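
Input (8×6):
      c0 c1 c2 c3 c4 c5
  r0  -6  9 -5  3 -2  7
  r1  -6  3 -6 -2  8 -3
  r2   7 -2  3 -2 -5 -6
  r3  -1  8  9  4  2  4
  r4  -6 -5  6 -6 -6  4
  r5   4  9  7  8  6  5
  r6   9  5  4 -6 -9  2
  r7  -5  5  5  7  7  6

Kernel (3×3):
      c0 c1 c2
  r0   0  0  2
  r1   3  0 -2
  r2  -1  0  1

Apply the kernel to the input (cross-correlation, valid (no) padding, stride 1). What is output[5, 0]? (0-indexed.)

The receptive field on the input at this output position is [4 9 7 / 9 5 4 / -5 5 5]. Elementwise product with the kernel and sum: 7·2 + 9·3 + 4·-2 + -5·-1 + 5·1.

43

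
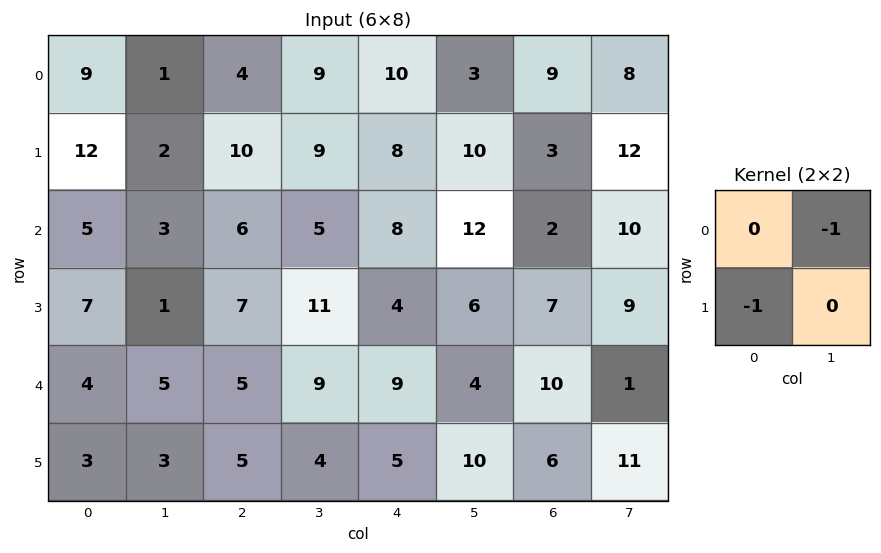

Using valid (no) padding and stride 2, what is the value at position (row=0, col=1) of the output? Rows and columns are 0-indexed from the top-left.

-19

The receptive field on the input at this output position is [4 9 / 10 9]. Elementwise product with the kernel and sum: 9·-1 + 10·-1.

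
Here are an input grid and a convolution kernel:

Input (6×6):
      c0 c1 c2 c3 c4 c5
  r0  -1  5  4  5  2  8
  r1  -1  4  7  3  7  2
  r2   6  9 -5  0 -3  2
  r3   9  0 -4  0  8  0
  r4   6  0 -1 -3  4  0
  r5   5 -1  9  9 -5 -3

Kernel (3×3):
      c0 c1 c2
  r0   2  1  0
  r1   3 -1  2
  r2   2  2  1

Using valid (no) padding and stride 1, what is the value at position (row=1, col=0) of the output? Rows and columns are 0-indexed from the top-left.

The receptive field on the input at this output position is [-1 4 7 / 6 9 -5 / 9 0 -4]. Elementwise product with the kernel and sum: -1·2 + 4·1 + 6·3 + 9·-1 + -5·2 + 9·2 + 0·2 + -4·1.

15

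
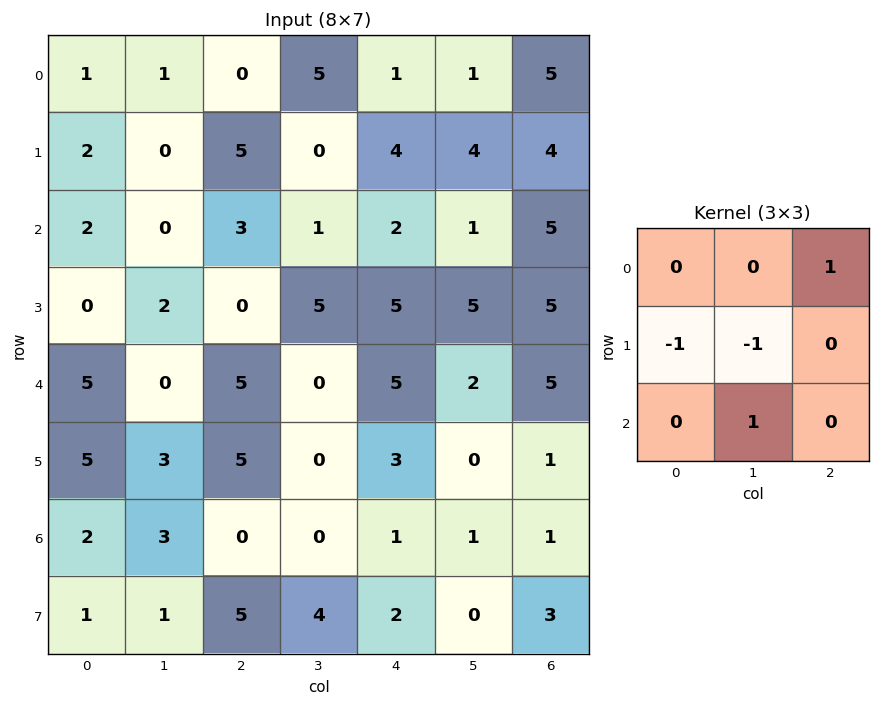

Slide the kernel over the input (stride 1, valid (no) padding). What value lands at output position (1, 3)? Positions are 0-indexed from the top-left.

6

The receptive field on the input at this output position is [0 4 4 / 1 2 1 / 5 5 5]. Elementwise product with the kernel and sum: 4·1 + 1·-1 + 2·-1 + 5·1.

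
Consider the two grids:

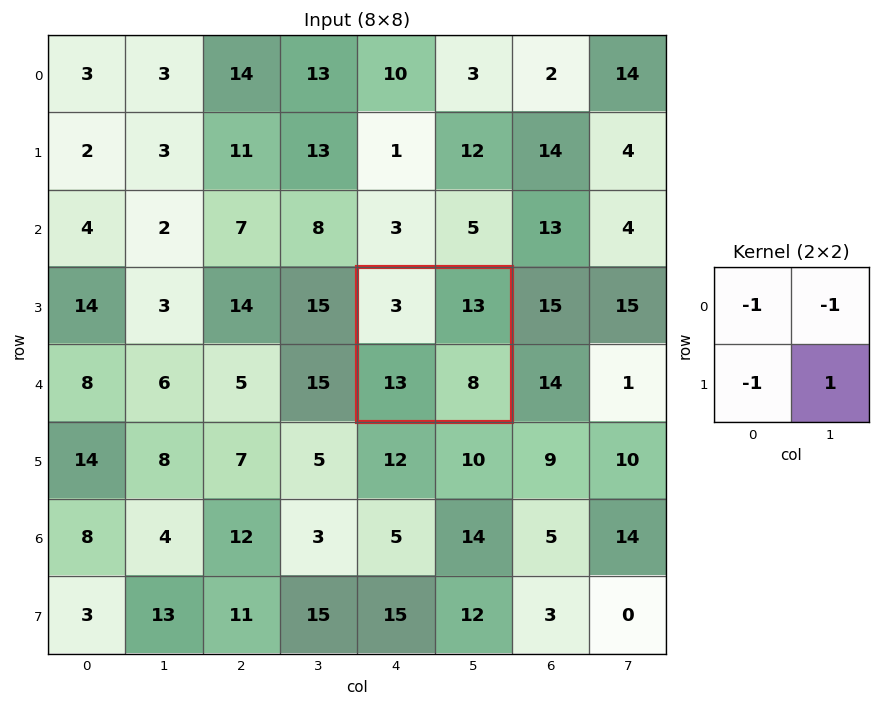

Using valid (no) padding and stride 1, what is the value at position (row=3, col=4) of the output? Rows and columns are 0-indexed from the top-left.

The receptive field on the input at this output position is [3 13 / 13 8]. Elementwise product with the kernel and sum: 3·-1 + 13·-1 + 13·-1 + 8·1.

-21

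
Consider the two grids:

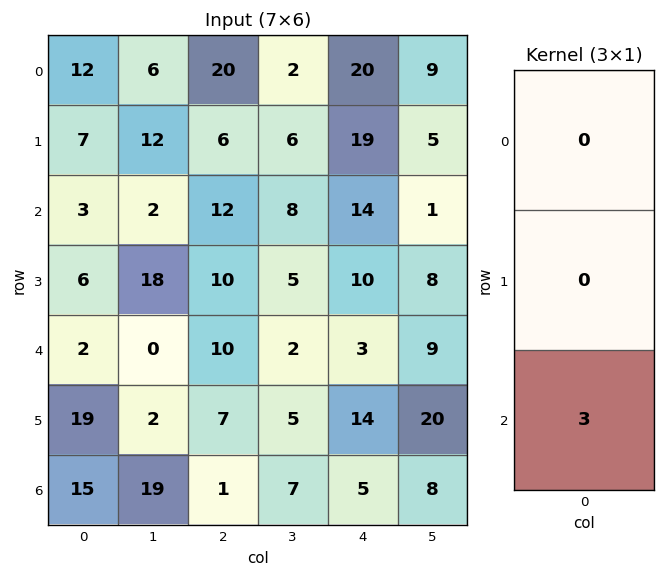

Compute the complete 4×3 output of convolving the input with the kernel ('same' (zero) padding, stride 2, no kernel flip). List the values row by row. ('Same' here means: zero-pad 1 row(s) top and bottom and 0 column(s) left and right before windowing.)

Output[0,0]: The receptive field on the zero-padded input at this output position is [0 / 12 / 7]. Elementwise product with the kernel and sum: 7·3.
Output[0,1]: The receptive field on the zero-padded input at this output position is [0 / 20 / 6]. Elementwise product with the kernel and sum: 6·3.

21 18 57
18 30 30
57 21 42
0 0 0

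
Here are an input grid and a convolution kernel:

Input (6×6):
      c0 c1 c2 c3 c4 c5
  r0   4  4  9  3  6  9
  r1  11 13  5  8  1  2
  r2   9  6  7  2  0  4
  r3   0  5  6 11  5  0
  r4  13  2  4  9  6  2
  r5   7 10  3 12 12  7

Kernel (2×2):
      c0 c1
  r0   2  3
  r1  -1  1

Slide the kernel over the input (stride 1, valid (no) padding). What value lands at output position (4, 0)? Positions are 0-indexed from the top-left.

35

The receptive field on the input at this output position is [13 2 / 7 10]. Elementwise product with the kernel and sum: 13·2 + 2·3 + 7·-1 + 10·1.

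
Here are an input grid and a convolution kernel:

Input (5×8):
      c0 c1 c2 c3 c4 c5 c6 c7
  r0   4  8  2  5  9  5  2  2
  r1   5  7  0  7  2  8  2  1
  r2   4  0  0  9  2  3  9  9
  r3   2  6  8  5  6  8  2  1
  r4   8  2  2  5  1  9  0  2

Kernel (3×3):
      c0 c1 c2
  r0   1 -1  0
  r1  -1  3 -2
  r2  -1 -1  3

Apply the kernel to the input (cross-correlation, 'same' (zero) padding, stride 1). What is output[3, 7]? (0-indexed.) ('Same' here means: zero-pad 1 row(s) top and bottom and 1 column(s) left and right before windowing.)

The receptive field on the zero-padded input at this output position is [9 9 0 / 2 1 0 / 0 2 0]. Elementwise product with the kernel and sum: 9·1 + 9·-1 + 2·-1 + 1·3 + 0·-2 + 0·-1 + 2·-1 + 0·3.

-1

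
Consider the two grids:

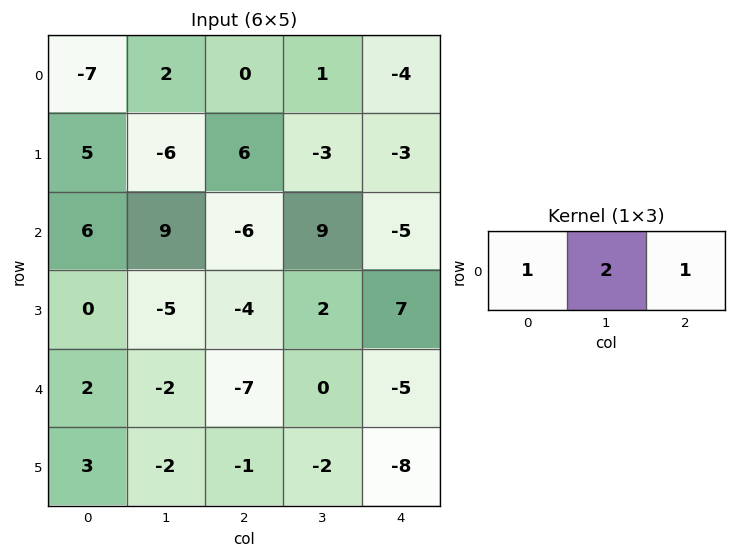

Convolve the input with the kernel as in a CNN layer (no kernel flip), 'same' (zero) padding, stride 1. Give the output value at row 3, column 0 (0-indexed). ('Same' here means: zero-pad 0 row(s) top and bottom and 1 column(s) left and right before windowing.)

-5

The receptive field on the zero-padded input at this output position is [0 0 -5]. Elementwise product with the kernel and sum: 0·1 + 0·2 + -5·1.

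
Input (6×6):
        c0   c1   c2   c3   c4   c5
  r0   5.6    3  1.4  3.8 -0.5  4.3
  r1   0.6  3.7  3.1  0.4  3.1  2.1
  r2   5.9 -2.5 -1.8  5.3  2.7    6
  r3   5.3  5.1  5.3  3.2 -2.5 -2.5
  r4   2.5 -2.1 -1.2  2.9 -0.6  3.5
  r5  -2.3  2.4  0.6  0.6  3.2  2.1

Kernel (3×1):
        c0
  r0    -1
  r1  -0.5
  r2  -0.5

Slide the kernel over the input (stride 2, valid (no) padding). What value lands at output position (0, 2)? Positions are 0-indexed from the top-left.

-2.4

The receptive field on the input at this output position is [-0.5 / 3.1 / 2.7]. Elementwise product with the kernel and sum: -0.5·-1 + 3.1·-0.5 + 2.7·-0.5.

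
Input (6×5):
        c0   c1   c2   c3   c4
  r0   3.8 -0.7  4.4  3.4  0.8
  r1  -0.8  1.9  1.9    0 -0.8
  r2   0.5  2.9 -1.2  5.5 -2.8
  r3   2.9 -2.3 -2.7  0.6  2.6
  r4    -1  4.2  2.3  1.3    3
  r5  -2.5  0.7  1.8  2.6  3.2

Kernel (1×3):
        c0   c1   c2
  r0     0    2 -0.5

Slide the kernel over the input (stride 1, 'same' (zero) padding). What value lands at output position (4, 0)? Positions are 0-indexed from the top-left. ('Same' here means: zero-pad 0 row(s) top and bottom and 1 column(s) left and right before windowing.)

The receptive field on the zero-padded input at this output position is [0 -1 4.2]. Elementwise product with the kernel and sum: -1·2 + 4.2·-0.5.

-4.1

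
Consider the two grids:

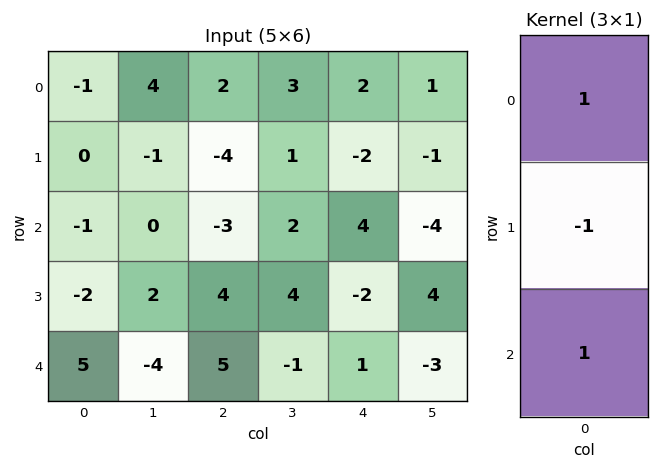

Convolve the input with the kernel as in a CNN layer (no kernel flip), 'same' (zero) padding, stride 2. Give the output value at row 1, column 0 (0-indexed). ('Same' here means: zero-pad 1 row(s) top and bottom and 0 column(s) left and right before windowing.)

-1

The receptive field on the zero-padded input at this output position is [0 / -1 / -2]. Elementwise product with the kernel and sum: 0·1 + -1·-1 + -2·1.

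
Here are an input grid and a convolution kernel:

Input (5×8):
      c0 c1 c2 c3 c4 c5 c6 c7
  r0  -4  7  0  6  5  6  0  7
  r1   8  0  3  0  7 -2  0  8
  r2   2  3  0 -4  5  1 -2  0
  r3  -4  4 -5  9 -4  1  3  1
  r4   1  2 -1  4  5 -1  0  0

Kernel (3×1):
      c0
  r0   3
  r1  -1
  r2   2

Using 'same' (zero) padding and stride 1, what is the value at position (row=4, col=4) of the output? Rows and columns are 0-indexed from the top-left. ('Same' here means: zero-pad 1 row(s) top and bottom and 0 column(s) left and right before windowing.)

-17

The receptive field on the zero-padded input at this output position is [-4 / 5 / 0]. Elementwise product with the kernel and sum: -4·3 + 5·-1 + 0·2.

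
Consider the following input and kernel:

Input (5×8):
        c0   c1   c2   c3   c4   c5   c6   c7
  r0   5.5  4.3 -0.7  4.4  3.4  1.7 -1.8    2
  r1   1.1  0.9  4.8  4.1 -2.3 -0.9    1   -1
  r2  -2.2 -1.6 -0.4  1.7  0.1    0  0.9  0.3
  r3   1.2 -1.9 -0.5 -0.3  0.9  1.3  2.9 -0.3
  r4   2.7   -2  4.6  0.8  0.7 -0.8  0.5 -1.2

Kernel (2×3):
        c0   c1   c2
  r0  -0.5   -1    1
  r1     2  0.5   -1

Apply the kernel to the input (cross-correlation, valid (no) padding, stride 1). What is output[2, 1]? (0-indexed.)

The receptive field on the input at this output position is [-1.6 -0.4 1.7 / -1.9 -0.5 -0.3]. Elementwise product with the kernel and sum: -1.6·-0.5 + -0.4·-1 + 1.7·1 + -1.9·2 + -0.5·0.5 + -0.3·-1.

-0.85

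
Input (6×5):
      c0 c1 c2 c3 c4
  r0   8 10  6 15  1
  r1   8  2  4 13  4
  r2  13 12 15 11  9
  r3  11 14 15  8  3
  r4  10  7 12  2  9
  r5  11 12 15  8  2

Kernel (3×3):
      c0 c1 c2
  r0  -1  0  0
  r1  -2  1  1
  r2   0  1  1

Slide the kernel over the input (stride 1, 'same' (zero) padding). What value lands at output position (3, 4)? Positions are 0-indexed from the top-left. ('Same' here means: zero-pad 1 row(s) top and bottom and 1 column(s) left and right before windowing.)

The receptive field on the zero-padded input at this output position is [11 9 0 / 8 3 0 / 2 9 0]. Elementwise product with the kernel and sum: 11·-1 + 8·-2 + 3·1 + 0·1 + 9·1 + 0·1.

-15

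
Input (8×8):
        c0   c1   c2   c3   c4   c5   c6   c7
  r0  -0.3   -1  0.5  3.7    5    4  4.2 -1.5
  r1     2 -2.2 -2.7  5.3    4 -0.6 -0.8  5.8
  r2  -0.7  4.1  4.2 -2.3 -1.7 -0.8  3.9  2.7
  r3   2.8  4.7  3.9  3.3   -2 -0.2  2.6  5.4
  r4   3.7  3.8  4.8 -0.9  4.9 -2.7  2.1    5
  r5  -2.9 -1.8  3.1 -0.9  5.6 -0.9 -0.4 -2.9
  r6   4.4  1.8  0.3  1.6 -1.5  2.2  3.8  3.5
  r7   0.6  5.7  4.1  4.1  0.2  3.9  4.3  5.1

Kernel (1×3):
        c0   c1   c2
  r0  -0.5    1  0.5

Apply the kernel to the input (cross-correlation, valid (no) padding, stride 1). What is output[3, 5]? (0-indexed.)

The receptive field on the input at this output position is [-0.2 2.6 5.4]. Elementwise product with the kernel and sum: -0.2·-0.5 + 2.6·1 + 5.4·0.5.

5.4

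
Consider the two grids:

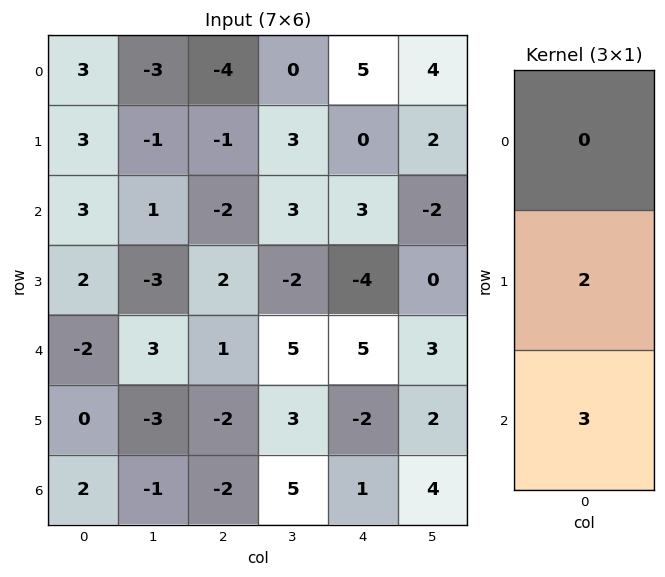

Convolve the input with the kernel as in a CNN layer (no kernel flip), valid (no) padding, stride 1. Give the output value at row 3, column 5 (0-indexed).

12

The receptive field on the input at this output position is [0 / 3 / 2]. Elementwise product with the kernel and sum: 3·2 + 2·3.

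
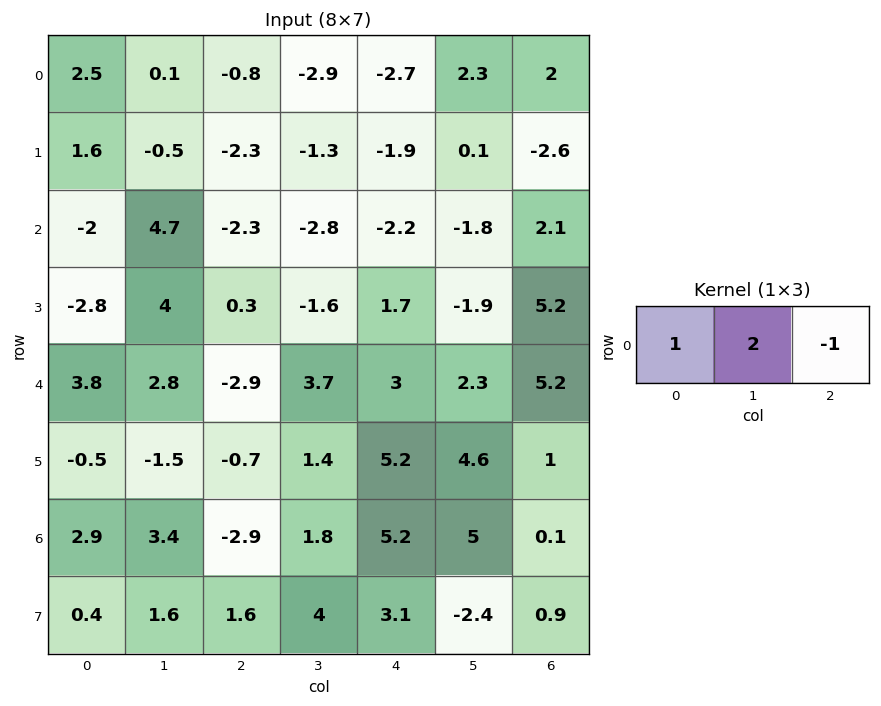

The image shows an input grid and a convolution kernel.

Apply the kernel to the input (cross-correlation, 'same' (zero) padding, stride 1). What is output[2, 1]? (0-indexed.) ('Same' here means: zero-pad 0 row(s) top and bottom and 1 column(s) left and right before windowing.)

9.7

The receptive field on the zero-padded input at this output position is [-2 4.7 -2.3]. Elementwise product with the kernel and sum: -2·1 + 4.7·2 + -2.3·-1.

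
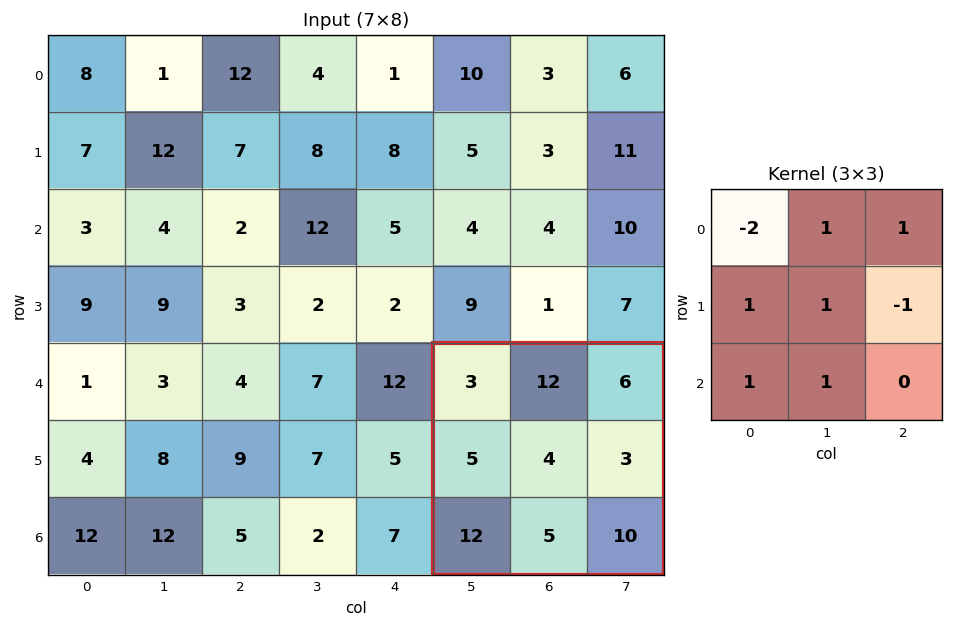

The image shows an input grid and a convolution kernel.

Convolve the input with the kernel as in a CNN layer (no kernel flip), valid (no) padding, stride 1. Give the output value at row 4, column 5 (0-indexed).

35

The receptive field on the input at this output position is [3 12 6 / 5 4 3 / 12 5 10]. Elementwise product with the kernel and sum: 3·-2 + 12·1 + 6·1 + 5·1 + 4·1 + 3·-1 + 12·1 + 5·1.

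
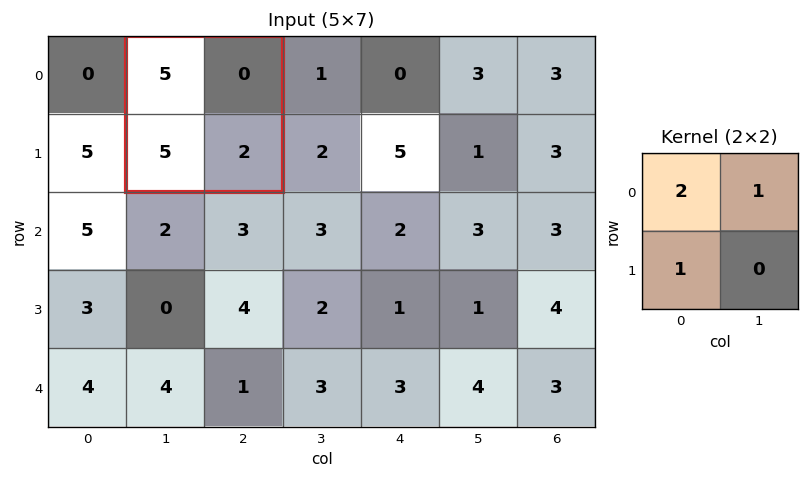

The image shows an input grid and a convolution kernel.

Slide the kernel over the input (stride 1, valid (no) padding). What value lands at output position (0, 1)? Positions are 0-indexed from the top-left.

15

The receptive field on the input at this output position is [5 0 / 5 2]. Elementwise product with the kernel and sum: 5·2 + 0·1 + 5·1.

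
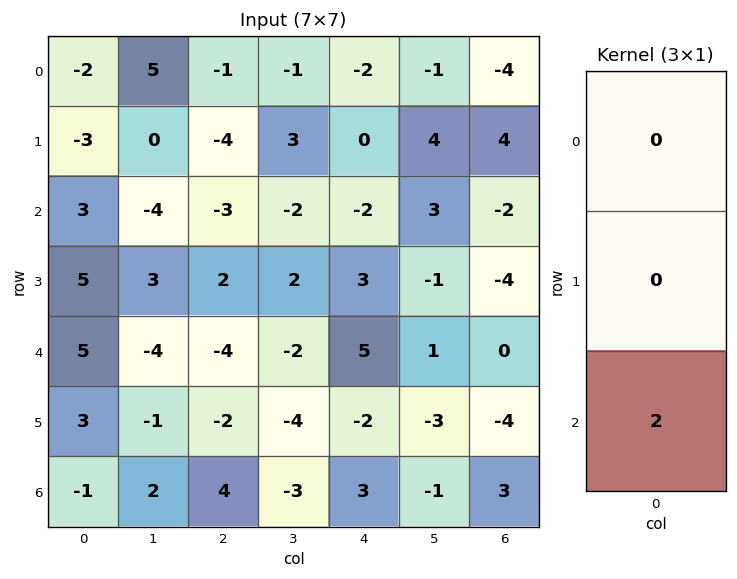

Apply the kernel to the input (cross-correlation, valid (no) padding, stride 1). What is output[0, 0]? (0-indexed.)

The receptive field on the input at this output position is [-2 / -3 / 3]. Elementwise product with the kernel and sum: 3·2.

6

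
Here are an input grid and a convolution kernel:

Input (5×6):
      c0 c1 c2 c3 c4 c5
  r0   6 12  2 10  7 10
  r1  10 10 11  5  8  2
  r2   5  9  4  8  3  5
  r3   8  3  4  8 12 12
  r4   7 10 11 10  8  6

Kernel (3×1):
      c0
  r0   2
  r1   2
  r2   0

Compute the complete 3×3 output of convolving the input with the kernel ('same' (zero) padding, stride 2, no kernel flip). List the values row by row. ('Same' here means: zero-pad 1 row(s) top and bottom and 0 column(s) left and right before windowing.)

12 4 14
30 30 22
30 30 40

Output[0,0]: The receptive field on the zero-padded input at this output position is [0 / 6 / 10]. Elementwise product with the kernel and sum: 0·2 + 6·2.
Output[0,1]: The receptive field on the zero-padded input at this output position is [0 / 2 / 11]. Elementwise product with the kernel and sum: 0·2 + 2·2.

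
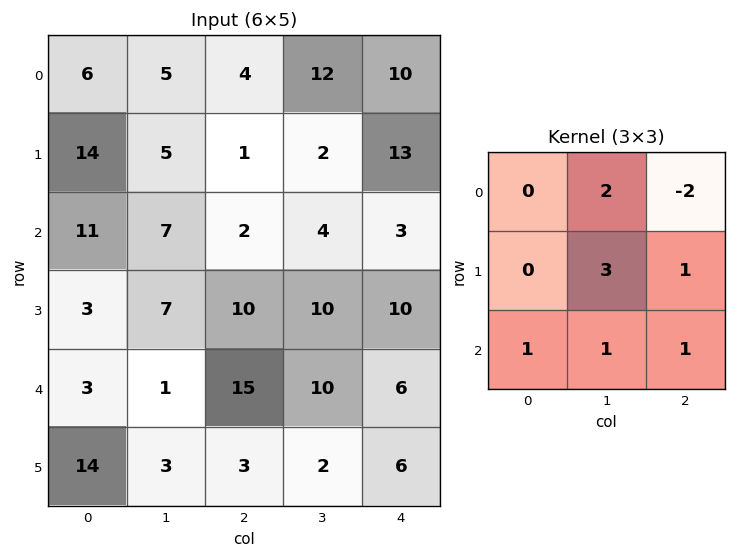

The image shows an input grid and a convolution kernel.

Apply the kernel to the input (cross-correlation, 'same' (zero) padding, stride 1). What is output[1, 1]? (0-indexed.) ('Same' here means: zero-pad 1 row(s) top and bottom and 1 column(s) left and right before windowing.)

38

The receptive field on the zero-padded input at this output position is [6 5 4 / 14 5 1 / 11 7 2]. Elementwise product with the kernel and sum: 5·2 + 4·-2 + 5·3 + 1·1 + 11·1 + 7·1 + 2·1.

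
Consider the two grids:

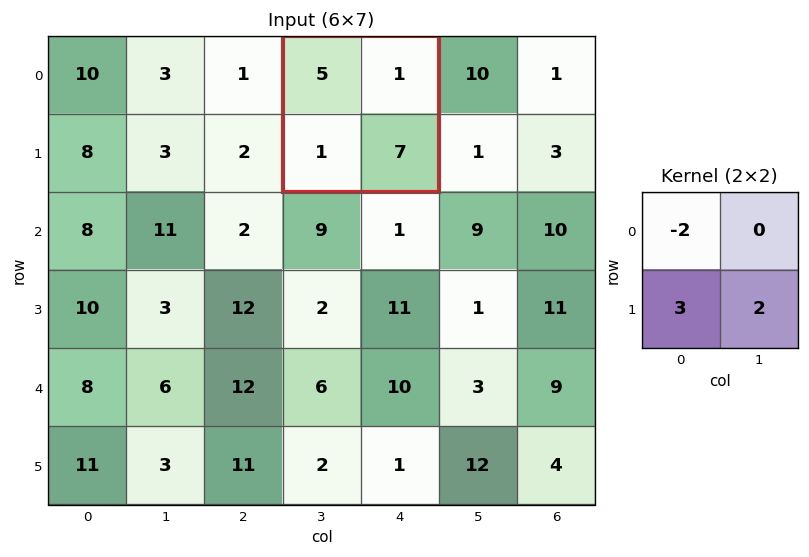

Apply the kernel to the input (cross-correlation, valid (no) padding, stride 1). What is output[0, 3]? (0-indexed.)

The receptive field on the input at this output position is [5 1 / 1 7]. Elementwise product with the kernel and sum: 5·-2 + 1·3 + 7·2.

7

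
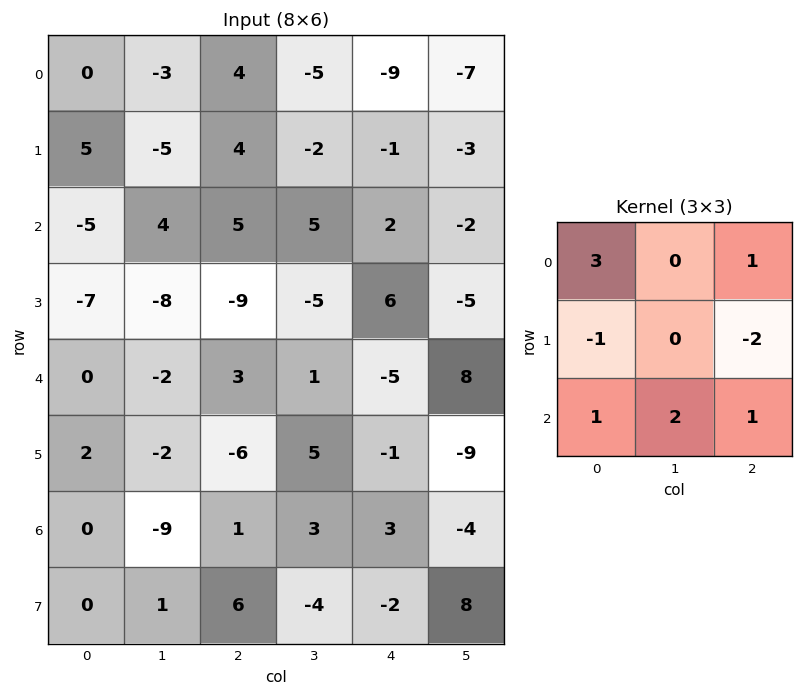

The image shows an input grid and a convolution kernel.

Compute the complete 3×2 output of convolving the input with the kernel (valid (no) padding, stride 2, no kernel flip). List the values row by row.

Output[0,0]: The receptive field on the input at this output position is [0 -3 4 / 5 -5 4 / -5 4 5]. Elementwise product with the kernel and sum: 0·3 + 4·1 + 5·-1 + 4·-2 + -5·1 + 4·2 + 5·1.

-1 18
14 14
-4 22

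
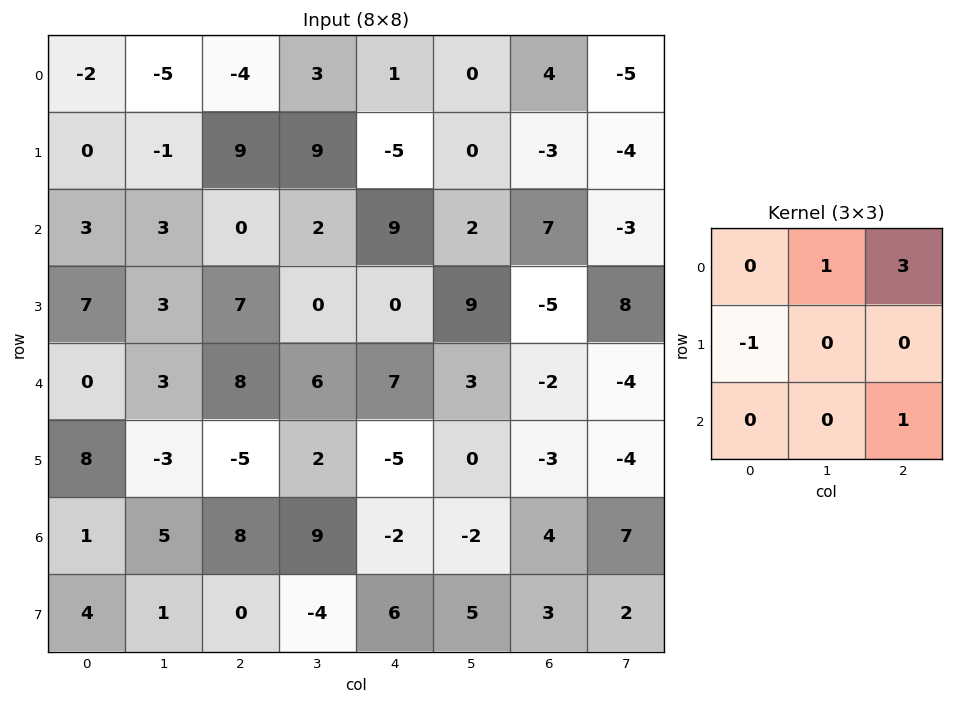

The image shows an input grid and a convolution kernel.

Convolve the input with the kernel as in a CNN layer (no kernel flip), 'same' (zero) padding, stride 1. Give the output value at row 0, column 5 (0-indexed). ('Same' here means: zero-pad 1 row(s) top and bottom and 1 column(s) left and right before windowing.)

The receptive field on the zero-padded input at this output position is [0 0 0 / 1 0 4 / -5 0 -3]. Elementwise product with the kernel and sum: 0·1 + 0·3 + 1·-1 + -3·1.

-4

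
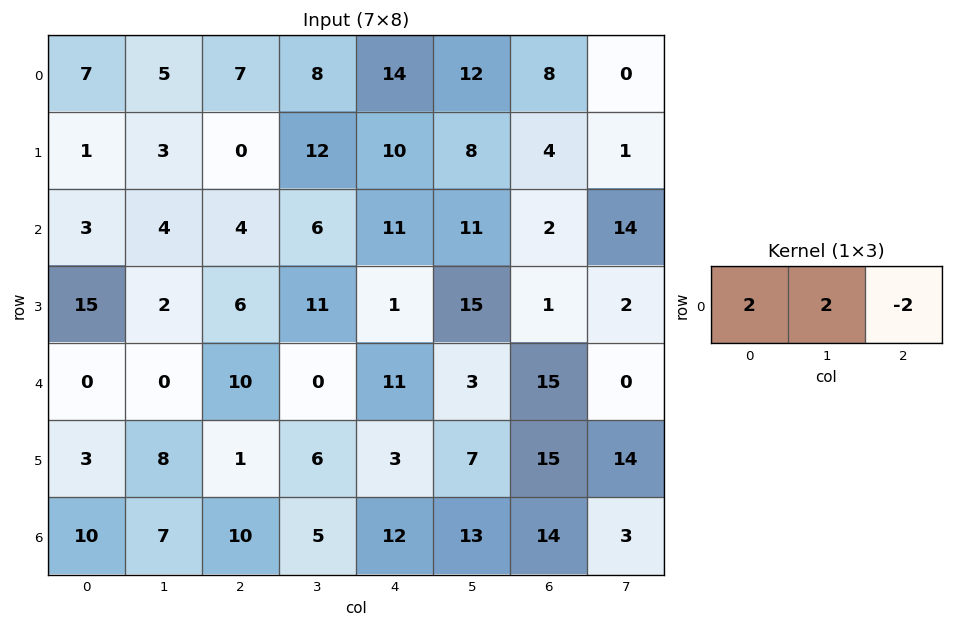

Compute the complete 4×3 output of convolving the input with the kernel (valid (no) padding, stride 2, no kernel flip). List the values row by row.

10 2 36
6 -2 40
-20 -2 -2
14 6 22

Output[0,0]: The receptive field on the input at this output position is [7 5 7]. Elementwise product with the kernel and sum: 7·2 + 5·2 + 7·-2.
Output[0,1]: The receptive field on the input at this output position is [7 8 14]. Elementwise product with the kernel and sum: 7·2 + 8·2 + 14·-2.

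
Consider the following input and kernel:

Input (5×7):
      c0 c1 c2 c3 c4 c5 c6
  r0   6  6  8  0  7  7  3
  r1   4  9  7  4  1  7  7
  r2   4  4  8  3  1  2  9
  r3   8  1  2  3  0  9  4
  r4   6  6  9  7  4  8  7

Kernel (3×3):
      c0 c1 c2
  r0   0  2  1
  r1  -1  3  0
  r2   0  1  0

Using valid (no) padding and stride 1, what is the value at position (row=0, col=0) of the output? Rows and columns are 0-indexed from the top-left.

The receptive field on the input at this output position is [6 6 8 / 4 9 7 / 4 4 8]. Elementwise product with the kernel and sum: 6·2 + 8·1 + 4·-1 + 9·3 + 4·1.

47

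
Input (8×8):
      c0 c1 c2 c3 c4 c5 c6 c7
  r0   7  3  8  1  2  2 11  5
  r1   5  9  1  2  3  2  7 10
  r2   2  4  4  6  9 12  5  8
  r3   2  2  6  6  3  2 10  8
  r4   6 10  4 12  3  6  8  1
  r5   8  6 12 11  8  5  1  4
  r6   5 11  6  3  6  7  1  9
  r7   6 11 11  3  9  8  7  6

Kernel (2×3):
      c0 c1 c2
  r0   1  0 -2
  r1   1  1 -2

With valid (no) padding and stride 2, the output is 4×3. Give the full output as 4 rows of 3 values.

3 1 -29
-14 -8 -16
-12 5 -2
-12 -10 7

Output[0,0]: The receptive field on the input at this output position is [7 3 8 / 5 9 1]. Elementwise product with the kernel and sum: 7·1 + 8·-2 + 5·1 + 9·1 + 1·-2.
Output[0,1]: The receptive field on the input at this output position is [8 1 2 / 1 2 3]. Elementwise product with the kernel and sum: 8·1 + 2·-2 + 1·1 + 2·1 + 3·-2.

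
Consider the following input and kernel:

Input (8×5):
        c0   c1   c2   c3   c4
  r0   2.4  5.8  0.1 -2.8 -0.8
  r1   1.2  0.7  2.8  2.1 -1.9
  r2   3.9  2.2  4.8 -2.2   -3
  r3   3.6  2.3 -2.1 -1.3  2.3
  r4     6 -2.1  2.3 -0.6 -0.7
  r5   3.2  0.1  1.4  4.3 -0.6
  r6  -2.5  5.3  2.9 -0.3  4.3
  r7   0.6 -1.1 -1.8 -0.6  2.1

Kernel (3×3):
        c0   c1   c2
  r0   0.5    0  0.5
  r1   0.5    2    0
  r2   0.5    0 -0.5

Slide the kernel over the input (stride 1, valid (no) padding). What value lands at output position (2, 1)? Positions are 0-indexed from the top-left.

-3.8

The receptive field on the input at this output position is [2.2 4.8 -2.2 / 2.3 -2.1 -1.3 / -2.1 2.3 -0.6]. Elementwise product with the kernel and sum: 2.2·0.5 + -2.2·0.5 + 2.3·0.5 + -2.1·2 + -2.1·0.5 + -0.6·-0.5.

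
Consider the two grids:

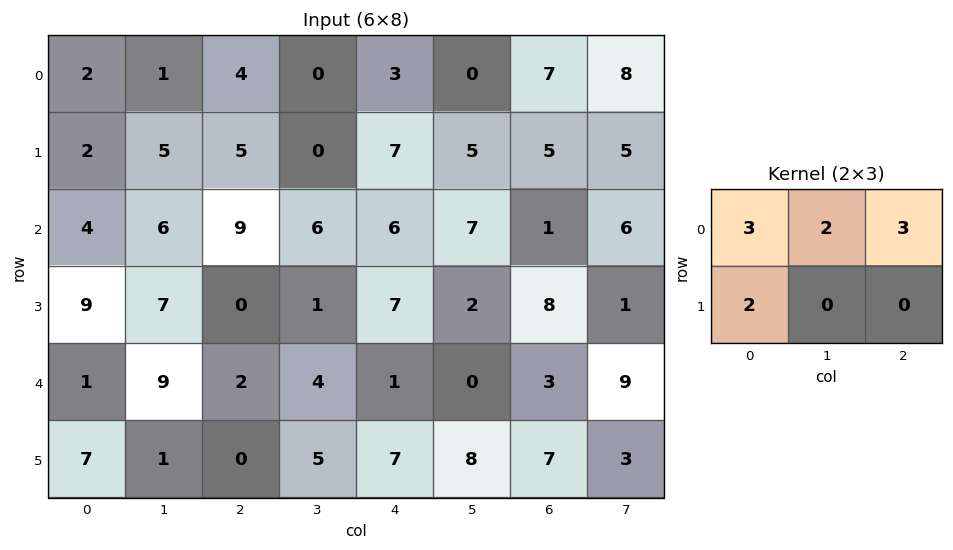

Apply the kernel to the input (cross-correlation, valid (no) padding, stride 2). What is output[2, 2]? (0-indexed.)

26

The receptive field on the input at this output position is [1 0 3 / 7 8 7]. Elementwise product with the kernel and sum: 1·3 + 0·2 + 3·3 + 7·2.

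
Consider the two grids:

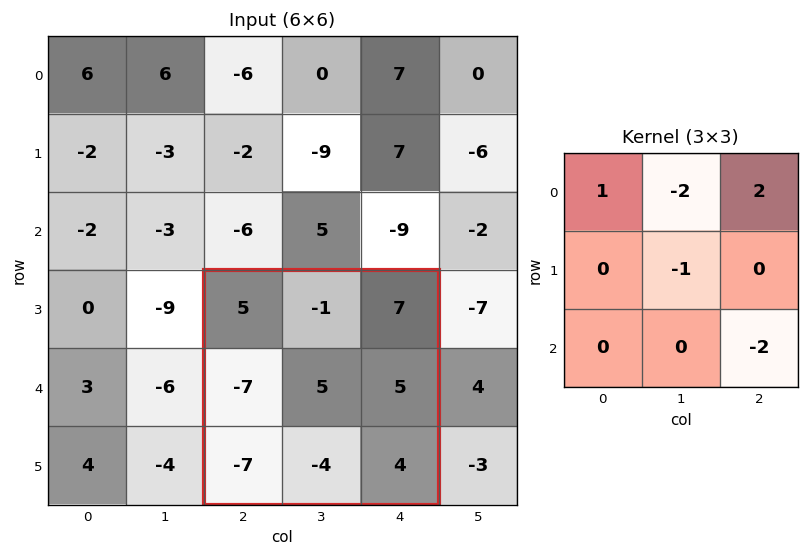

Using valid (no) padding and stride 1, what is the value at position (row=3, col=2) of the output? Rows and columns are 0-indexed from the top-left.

8

The receptive field on the input at this output position is [5 -1 7 / -7 5 5 / -7 -4 4]. Elementwise product with the kernel and sum: 5·1 + -1·-2 + 7·2 + 5·-1 + 4·-2.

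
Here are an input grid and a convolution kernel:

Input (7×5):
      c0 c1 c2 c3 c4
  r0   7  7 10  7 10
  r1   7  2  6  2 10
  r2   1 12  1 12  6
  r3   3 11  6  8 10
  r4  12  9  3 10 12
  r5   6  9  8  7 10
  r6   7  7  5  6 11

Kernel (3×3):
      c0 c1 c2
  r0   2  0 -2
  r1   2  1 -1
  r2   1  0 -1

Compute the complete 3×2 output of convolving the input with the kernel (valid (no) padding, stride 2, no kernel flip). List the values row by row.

4 -1
20 -9
33 -11

Output[0,0]: The receptive field on the input at this output position is [7 7 10 / 7 2 6 / 1 12 1]. Elementwise product with the kernel and sum: 7·2 + 10·-2 + 7·2 + 2·1 + 6·-1 + 1·1 + 1·-1.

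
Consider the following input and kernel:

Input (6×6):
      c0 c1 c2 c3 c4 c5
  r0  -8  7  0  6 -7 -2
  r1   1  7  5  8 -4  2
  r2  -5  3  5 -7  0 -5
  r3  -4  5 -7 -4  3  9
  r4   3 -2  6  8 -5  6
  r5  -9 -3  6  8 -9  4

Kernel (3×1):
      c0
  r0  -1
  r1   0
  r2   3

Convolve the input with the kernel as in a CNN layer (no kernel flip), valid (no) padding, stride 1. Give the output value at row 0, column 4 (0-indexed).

The receptive field on the input at this output position is [-7 / -4 / 0]. Elementwise product with the kernel and sum: -7·-1 + 0·3.

7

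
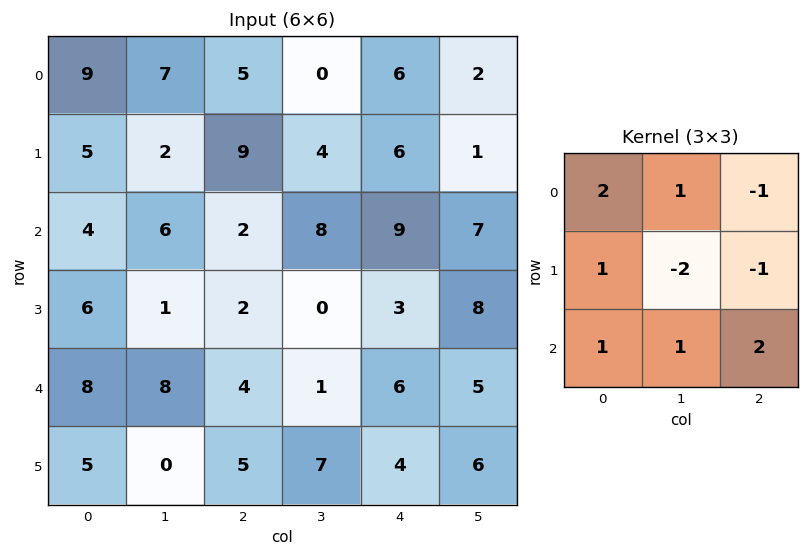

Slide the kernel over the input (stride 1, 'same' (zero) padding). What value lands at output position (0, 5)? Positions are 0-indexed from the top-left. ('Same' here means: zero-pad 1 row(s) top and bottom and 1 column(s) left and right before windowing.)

9

The receptive field on the zero-padded input at this output position is [0 0 0 / 6 2 0 / 6 1 0]. Elementwise product with the kernel and sum: 0·2 + 0·1 + 0·-1 + 6·1 + 2·-2 + 0·-1 + 6·1 + 1·1 + 0·2.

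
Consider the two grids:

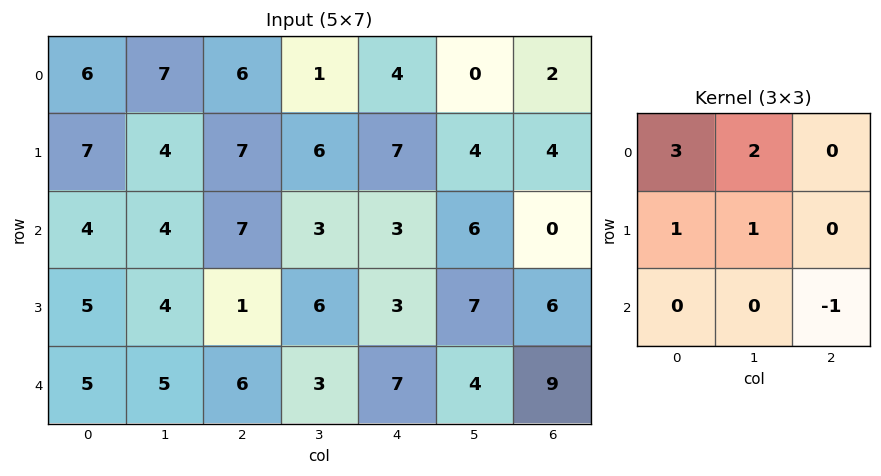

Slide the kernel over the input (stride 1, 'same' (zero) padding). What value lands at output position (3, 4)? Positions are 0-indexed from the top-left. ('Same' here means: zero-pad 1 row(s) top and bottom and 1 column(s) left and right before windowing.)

20

The receptive field on the zero-padded input at this output position is [3 3 6 / 6 3 7 / 3 7 4]. Elementwise product with the kernel and sum: 3·3 + 3·2 + 6·1 + 3·1 + 4·-1.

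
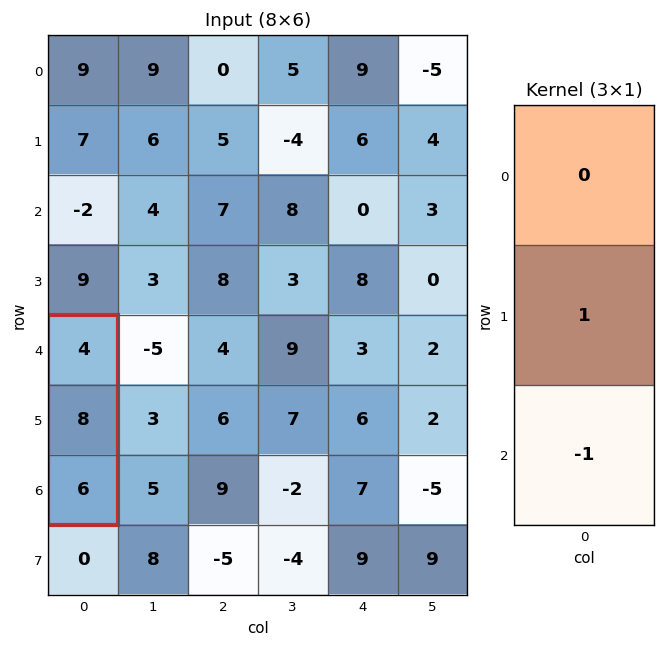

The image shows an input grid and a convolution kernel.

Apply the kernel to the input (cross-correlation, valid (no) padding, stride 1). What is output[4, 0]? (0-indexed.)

2

The receptive field on the input at this output position is [4 / 8 / 6]. Elementwise product with the kernel and sum: 8·1 + 6·-1.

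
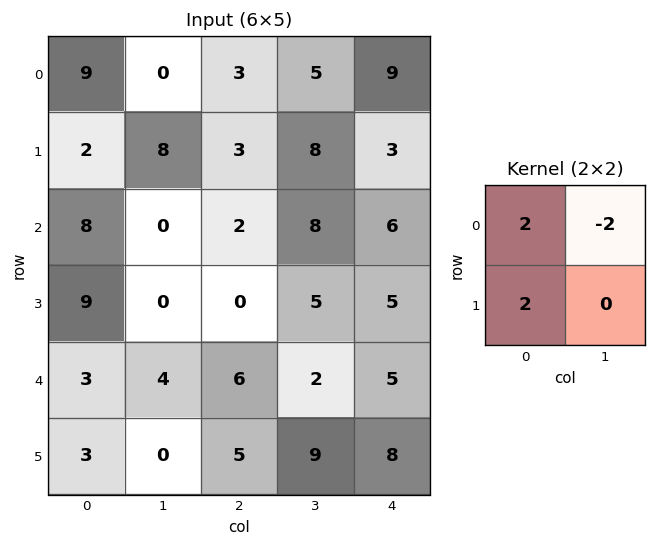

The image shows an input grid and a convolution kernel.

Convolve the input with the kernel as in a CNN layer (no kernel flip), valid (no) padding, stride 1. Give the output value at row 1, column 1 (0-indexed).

10

The receptive field on the input at this output position is [8 3 / 0 2]. Elementwise product with the kernel and sum: 8·2 + 3·-2 + 0·2.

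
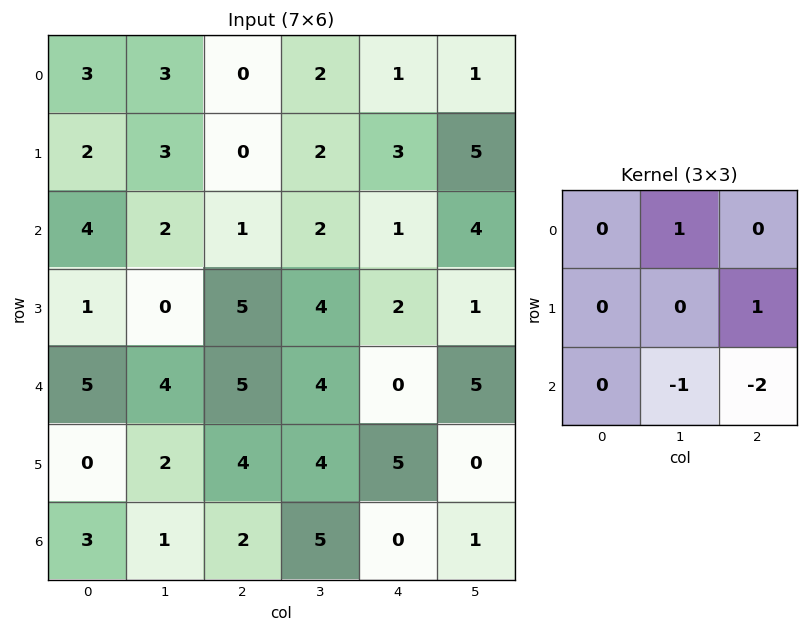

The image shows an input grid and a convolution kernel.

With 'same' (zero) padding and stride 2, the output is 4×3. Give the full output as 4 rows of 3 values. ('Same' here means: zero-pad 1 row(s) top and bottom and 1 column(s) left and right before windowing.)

Output[0,0]: The receptive field on the zero-padded input at this output position is [0 0 0 / 0 3 3 / 0 2 3]. Elementwise product with the kernel and sum: 0·1 + 3·1 + 2·-1 + 3·-2.
Output[0,1]: The receptive field on the zero-padded input at this output position is [0 0 0 / 3 0 2 / 3 0 2]. Elementwise product with the kernel and sum: 0·1 + 2·1 + 0·-1 + 2·-2.

-5 -2 -12
3 -11 3
1 -3 2
1 9 6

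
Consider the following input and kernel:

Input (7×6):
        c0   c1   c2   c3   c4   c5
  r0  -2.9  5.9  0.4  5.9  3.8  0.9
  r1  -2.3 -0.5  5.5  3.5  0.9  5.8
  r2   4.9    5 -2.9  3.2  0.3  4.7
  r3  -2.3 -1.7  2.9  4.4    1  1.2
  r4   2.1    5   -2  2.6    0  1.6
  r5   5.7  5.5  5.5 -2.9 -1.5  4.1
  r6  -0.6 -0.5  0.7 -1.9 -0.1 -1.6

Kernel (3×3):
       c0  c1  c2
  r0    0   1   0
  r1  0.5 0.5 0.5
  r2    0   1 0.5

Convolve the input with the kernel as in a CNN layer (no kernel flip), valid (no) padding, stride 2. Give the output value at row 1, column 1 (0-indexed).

The receptive field on the input at this output position is [-2.9 3.2 0.3 / 2.9 4.4 1 / -2 2.6 0]. Elementwise product with the kernel and sum: 3.2·1 + 2.9·0.5 + 4.4·0.5 + 1·0.5 + 2.6·1 + 0·0.5.

9.95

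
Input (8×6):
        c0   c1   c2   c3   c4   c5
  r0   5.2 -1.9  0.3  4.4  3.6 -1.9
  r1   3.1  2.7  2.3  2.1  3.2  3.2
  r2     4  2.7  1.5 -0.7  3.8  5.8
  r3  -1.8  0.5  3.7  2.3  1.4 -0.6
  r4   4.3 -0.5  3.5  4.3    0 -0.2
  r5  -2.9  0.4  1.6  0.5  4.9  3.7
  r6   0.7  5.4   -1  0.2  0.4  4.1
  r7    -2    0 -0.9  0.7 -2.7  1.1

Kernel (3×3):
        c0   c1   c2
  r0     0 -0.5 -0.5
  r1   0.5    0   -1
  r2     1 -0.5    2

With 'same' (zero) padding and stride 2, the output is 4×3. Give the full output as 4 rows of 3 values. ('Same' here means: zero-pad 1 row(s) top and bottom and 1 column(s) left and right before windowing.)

Output[0,0]: The receptive field on the zero-padded input at this output position is [0 0 0 / 0 5.2 -1.9 / 0 3.1 2.7]. Elementwise product with the kernel and sum: 0·-0.5 + 0·-0.5 + 0·0.5 + -1.9·-1 + 0·1 + 3.1·-0.5 + 2.7·2.
Output[0,1]: The receptive field on the zero-padded input at this output position is [0 0 0 / -1.9 0.3 4.4 / 2.7 2.3 2.1]. Elementwise product with the kernel and sum: 0·-0.5 + 0·-0.5 + -1.9·0.5 + 4.4·-1 + 2.7·1 + 2.3·-0.5 + 2.1·2.

5.75 0.4 11
-3.7 3.1 -8.95
3.4 -6.95 7.4
-3.15 3.3 -4.05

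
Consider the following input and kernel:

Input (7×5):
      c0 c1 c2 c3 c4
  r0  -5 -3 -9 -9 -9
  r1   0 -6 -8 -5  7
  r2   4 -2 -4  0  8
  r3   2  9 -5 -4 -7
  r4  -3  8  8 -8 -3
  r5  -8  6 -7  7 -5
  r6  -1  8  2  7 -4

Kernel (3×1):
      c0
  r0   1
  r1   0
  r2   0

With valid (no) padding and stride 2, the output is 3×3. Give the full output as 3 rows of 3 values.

-5 -9 -9
4 -4 8
-3 8 -3

Output[0,0]: The receptive field on the input at this output position is [-5 / 0 / 4]. Elementwise product with the kernel and sum: -5·1.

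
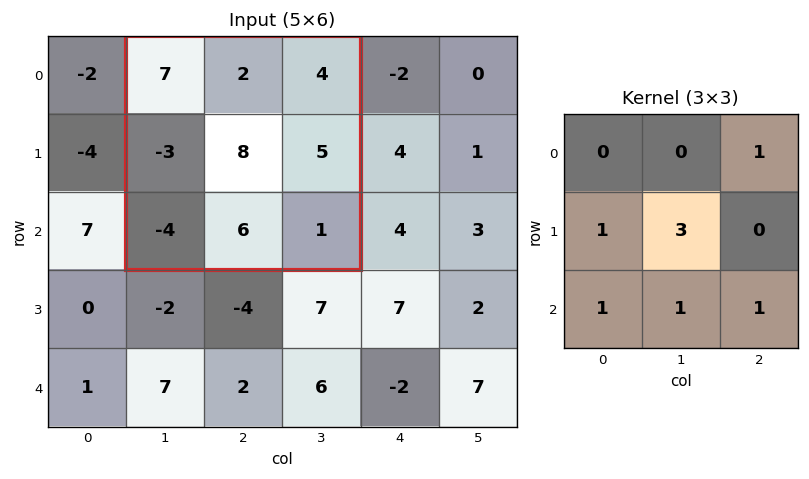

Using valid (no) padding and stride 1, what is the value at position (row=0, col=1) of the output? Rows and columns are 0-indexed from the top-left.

28

The receptive field on the input at this output position is [7 2 4 / -3 8 5 / -4 6 1]. Elementwise product with the kernel and sum: 4·1 + -3·1 + 8·3 + -4·1 + 6·1 + 1·1.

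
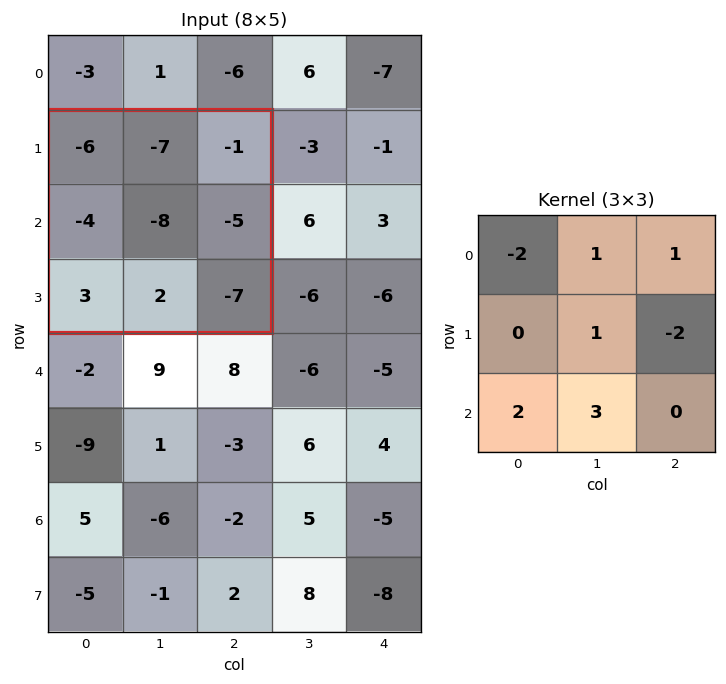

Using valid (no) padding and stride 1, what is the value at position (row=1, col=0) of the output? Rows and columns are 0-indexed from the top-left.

18

The receptive field on the input at this output position is [-6 -7 -1 / -4 -8 -5 / 3 2 -7]. Elementwise product with the kernel and sum: -6·-2 + -7·1 + -1·1 + -8·1 + -5·-2 + 3·2 + 2·3.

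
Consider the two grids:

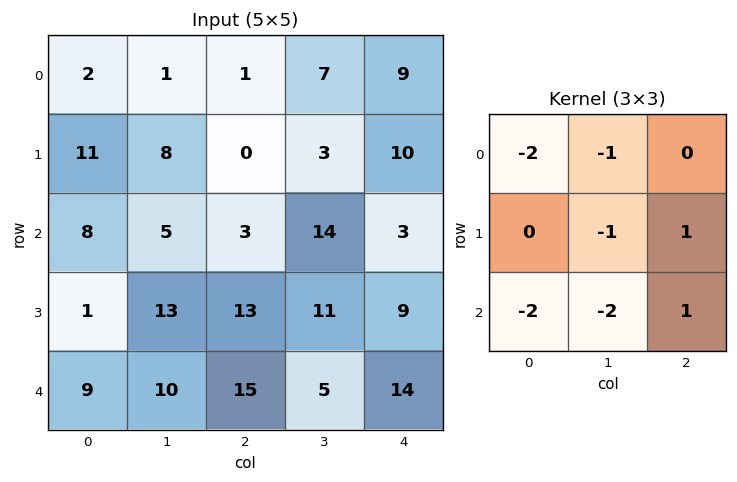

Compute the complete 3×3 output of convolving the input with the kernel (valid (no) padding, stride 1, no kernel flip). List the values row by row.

-36 -2 -33
-47 -46 -53
-44 -60 -48

Output[0,0]: The receptive field on the input at this output position is [2 1 1 / 11 8 0 / 8 5 3]. Elementwise product with the kernel and sum: 2·-2 + 1·-1 + 8·-1 + 0·1 + 8·-2 + 5·-2 + 3·1.
Output[0,1]: The receptive field on the input at this output position is [1 1 7 / 8 0 3 / 5 3 14]. Elementwise product with the kernel and sum: 1·-2 + 1·-1 + 0·-1 + 3·1 + 5·-2 + 3·-2 + 14·1.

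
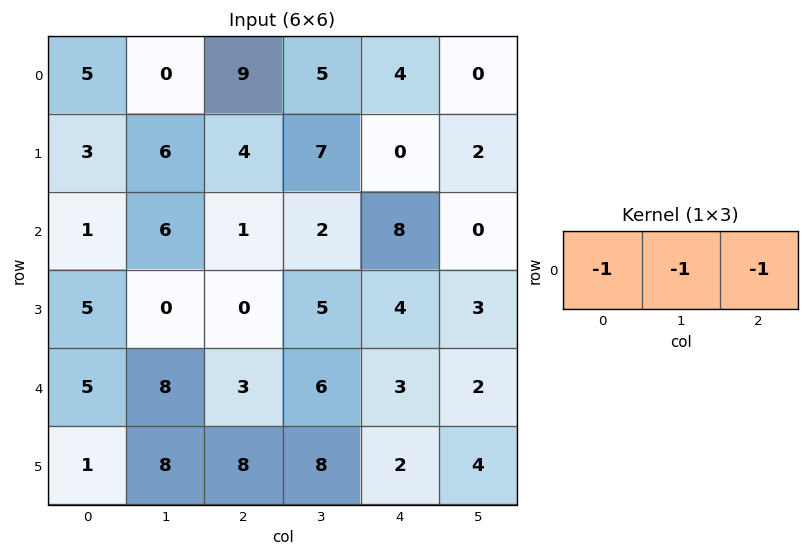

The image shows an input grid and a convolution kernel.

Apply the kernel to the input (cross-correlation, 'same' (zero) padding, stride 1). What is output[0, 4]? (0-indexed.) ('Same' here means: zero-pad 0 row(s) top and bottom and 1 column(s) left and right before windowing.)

The receptive field on the zero-padded input at this output position is [5 4 0]. Elementwise product with the kernel and sum: 5·-1 + 4·-1 + 0·-1.

-9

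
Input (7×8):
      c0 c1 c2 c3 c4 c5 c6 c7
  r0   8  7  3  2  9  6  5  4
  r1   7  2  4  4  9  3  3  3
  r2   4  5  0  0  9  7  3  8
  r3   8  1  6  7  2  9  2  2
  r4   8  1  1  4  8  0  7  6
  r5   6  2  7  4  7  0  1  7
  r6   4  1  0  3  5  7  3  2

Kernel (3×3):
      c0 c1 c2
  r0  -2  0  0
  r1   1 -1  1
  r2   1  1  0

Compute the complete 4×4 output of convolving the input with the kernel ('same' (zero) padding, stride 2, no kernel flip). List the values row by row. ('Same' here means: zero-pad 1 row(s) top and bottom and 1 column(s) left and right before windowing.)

6 12 12 11
9 8 -1 17
-1 11 -7 -18
-3 0 -3 6

Output[0,0]: The receptive field on the zero-padded input at this output position is [0 0 0 / 0 8 7 / 0 7 2]. Elementwise product with the kernel and sum: 0·-2 + 0·1 + 8·-1 + 7·1 + 0·1 + 7·1.
Output[0,1]: The receptive field on the zero-padded input at this output position is [0 0 0 / 7 3 2 / 2 4 4]. Elementwise product with the kernel and sum: 0·-2 + 7·1 + 3·-1 + 2·1 + 2·1 + 4·1.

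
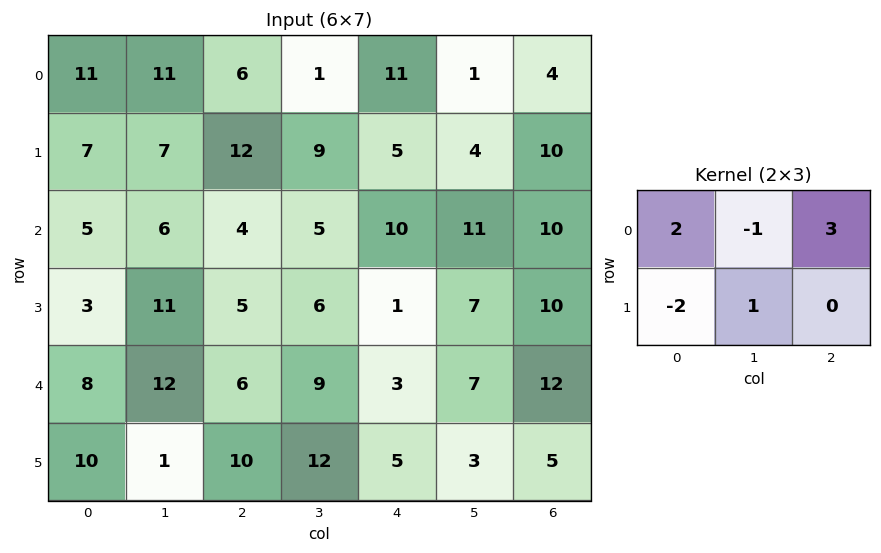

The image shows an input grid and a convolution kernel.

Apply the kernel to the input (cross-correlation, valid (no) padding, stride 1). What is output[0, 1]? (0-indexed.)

17

The receptive field on the input at this output position is [11 6 1 / 7 12 9]. Elementwise product with the kernel and sum: 11·2 + 6·-1 + 1·3 + 7·-2 + 12·1.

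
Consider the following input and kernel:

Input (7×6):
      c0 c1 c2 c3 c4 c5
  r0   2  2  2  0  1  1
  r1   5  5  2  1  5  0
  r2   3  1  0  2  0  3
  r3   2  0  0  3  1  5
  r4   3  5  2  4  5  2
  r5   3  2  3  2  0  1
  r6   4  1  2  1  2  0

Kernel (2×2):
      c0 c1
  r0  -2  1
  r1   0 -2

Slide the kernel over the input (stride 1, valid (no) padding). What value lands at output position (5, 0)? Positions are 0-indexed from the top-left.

-6

The receptive field on the input at this output position is [3 2 / 4 1]. Elementwise product with the kernel and sum: 3·-2 + 2·1 + 1·-2.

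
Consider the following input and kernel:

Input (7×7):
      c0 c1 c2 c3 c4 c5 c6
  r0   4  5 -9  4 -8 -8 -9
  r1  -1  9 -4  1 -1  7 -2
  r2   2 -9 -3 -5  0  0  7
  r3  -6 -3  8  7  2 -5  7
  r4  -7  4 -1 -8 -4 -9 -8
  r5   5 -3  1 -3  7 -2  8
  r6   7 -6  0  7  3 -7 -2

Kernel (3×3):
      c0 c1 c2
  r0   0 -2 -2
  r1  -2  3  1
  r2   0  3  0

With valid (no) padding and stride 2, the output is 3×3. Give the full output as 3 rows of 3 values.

6 3 55
47 -7 -53
-42 41 1

Output[0,0]: The receptive field on the input at this output position is [4 5 -9 / -1 9 -4 / 2 -9 -3]. Elementwise product with the kernel and sum: 5·-2 + -9·-2 + -1·-2 + 9·3 + -4·1 + -9·3.
Output[0,1]: The receptive field on the input at this output position is [-9 4 -8 / -4 1 -1 / -3 -5 0]. Elementwise product with the kernel and sum: 4·-2 + -8·-2 + -4·-2 + 1·3 + -1·1 + -5·3.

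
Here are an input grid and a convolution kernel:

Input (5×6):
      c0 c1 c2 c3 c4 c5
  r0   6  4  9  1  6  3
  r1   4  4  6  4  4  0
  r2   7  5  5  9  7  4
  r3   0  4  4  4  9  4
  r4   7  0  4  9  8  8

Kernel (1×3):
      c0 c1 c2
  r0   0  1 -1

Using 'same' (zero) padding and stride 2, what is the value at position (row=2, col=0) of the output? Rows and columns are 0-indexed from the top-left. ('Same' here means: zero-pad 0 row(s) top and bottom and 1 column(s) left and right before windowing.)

7

The receptive field on the zero-padded input at this output position is [0 7 0]. Elementwise product with the kernel and sum: 7·1 + 0·-1.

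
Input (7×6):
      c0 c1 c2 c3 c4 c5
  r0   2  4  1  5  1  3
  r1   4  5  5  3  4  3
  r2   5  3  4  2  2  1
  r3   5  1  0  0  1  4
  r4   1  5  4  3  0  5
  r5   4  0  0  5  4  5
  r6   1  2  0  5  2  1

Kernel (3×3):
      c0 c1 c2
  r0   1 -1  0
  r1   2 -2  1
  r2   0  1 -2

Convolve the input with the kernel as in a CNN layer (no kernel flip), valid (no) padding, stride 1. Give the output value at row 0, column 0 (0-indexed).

The receptive field on the input at this output position is [2 4 1 / 4 5 5 / 5 3 4]. Elementwise product with the kernel and sum: 2·1 + 4·-1 + 4·2 + 5·-2 + 5·1 + 3·1 + 4·-2.

-4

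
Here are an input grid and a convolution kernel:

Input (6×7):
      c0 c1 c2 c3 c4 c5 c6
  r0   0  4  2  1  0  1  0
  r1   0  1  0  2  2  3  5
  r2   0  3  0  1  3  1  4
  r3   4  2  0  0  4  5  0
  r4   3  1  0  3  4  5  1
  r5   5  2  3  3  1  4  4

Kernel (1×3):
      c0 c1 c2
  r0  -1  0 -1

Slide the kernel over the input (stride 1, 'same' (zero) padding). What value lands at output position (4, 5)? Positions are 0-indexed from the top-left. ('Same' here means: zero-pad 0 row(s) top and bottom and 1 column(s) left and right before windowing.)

The receptive field on the zero-padded input at this output position is [4 5 1]. Elementwise product with the kernel and sum: 4·-1 + 1·-1.

-5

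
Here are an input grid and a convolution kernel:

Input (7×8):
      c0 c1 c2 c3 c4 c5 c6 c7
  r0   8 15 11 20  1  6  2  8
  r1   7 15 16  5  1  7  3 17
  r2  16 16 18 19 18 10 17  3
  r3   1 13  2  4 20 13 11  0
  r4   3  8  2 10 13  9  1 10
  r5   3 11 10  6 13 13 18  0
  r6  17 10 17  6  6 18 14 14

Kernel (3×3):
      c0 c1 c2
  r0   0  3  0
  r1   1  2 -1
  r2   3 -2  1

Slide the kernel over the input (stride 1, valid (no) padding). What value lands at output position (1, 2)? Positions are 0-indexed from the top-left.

The receptive field on the input at this output position is [16 5 1 / 18 19 18 / 2 4 20]. Elementwise product with the kernel and sum: 5·3 + 18·1 + 19·2 + 18·-1 + 2·3 + 4·-2 + 20·1.

71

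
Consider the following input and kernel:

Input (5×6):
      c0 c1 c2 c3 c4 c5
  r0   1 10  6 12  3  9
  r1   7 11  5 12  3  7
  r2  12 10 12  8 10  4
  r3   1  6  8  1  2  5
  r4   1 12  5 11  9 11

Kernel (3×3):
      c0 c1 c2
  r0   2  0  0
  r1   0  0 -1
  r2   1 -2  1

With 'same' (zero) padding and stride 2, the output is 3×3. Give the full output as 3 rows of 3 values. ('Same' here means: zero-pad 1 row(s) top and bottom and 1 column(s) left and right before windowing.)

Output[0,0]: The receptive field on the zero-padded input at this output position is [0 0 0 / 0 1 10 / 0 7 11]. Elementwise product with the kernel and sum: 0·2 + 10·-1 + 0·1 + 7·-2 + 11·1.

-13 1 4
-6 5 22
-12 1 -9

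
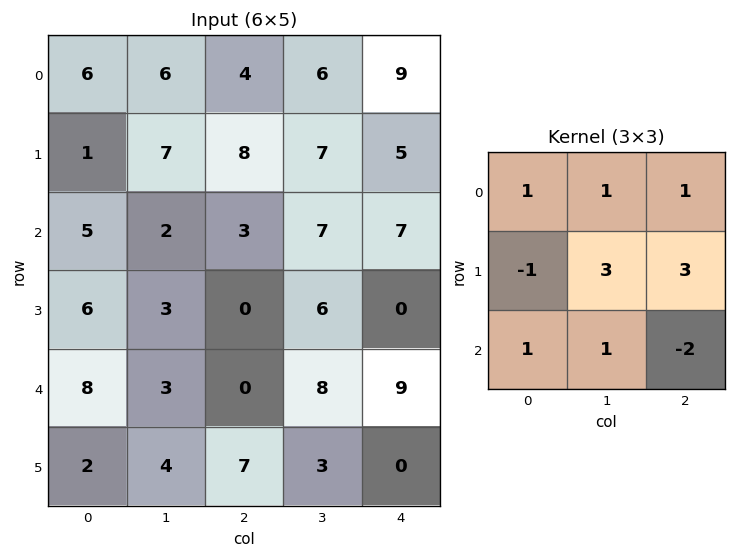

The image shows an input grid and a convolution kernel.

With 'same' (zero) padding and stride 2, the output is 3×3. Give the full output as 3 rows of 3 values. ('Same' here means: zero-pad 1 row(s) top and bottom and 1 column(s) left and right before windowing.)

Output[0,0]: The receptive field on the zero-padded input at this output position is [0 0 0 / 0 6 6 / 0 1 7]. Elementwise product with the kernel and sum: 0·1 + 0·1 + 0·1 + 0·-1 + 6·3 + 6·3 + 0·1 + 1·1 + 7·-2.
Output[0,1]: The receptive field on the zero-padded input at this output position is [0 0 0 / 6 4 6 / 7 8 7]. Elementwise product with the kernel and sum: 0·1 + 0·1 + 0·1 + 6·-1 + 4·3 + 6·3 + 7·1 + 8·1 + 7·-2.

23 25 33
29 41 32
36 35 28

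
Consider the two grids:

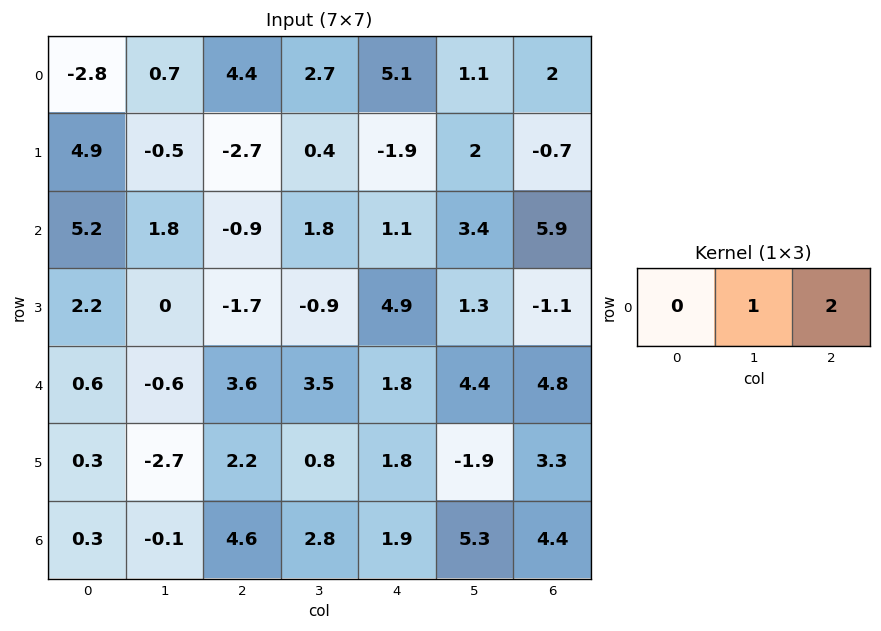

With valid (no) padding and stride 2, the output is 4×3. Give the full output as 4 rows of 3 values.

Output[0,0]: The receptive field on the input at this output position is [-2.8 0.7 4.4]. Elementwise product with the kernel and sum: 0.7·1 + 4.4·2.

9.5 12.9 5.1
0 4 15.2
6.6 7.1 14
9.1 6.6 14.1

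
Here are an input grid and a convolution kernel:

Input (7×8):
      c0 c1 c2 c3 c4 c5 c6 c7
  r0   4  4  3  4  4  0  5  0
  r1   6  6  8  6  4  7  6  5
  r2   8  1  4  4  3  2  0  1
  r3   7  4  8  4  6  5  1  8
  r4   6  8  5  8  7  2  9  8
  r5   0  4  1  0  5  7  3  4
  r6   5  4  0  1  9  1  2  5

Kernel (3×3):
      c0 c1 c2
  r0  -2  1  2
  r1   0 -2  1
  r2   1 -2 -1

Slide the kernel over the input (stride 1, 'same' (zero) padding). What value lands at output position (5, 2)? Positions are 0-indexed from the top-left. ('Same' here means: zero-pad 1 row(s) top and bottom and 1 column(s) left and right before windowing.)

The receptive field on the zero-padded input at this output position is [8 5 8 / 4 1 0 / 4 0 1]. Elementwise product with the kernel and sum: 8·-2 + 5·1 + 8·2 + 1·-2 + 0·1 + 4·1 + 0·-2 + 1·-1.

6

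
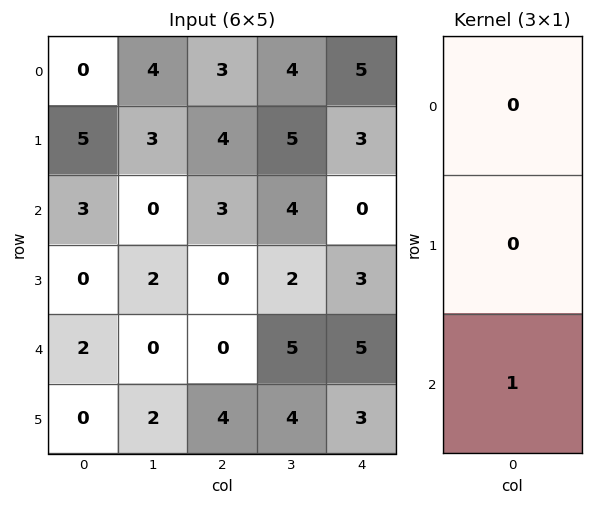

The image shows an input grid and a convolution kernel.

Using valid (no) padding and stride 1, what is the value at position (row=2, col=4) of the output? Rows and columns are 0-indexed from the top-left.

5

The receptive field on the input at this output position is [0 / 3 / 5]. Elementwise product with the kernel and sum: 5·1.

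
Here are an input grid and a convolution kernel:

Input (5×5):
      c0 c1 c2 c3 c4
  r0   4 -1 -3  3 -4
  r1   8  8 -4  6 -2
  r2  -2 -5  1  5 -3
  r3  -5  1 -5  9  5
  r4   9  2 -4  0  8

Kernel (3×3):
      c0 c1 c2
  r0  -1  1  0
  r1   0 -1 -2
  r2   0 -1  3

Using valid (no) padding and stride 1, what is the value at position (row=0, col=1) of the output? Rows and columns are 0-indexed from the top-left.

4

The receptive field on the input at this output position is [-1 -3 3 / 8 -4 6 / -5 1 5]. Elementwise product with the kernel and sum: -1·-1 + -3·1 + -4·-1 + 6·-2 + 1·-1 + 5·3.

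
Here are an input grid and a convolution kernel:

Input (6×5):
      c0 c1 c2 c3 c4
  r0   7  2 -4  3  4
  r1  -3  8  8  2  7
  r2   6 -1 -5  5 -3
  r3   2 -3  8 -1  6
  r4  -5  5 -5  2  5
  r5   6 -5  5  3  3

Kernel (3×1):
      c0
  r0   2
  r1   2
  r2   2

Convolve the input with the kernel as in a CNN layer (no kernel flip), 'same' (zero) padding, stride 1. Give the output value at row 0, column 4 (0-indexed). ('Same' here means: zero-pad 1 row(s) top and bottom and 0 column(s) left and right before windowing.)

22

The receptive field on the zero-padded input at this output position is [0 / 4 / 7]. Elementwise product with the kernel and sum: 0·2 + 4·2 + 7·2.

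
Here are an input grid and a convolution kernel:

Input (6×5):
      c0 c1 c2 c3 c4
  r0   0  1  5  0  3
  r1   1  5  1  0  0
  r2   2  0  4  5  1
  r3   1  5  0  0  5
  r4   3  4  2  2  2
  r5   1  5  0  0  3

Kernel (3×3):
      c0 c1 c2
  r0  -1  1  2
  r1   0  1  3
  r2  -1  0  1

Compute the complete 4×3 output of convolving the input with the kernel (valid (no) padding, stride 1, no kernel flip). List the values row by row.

21 10 -2
17 10 12
10 12 18
13 -2 21

Output[0,0]: The receptive field on the input at this output position is [0 1 5 / 1 5 1 / 2 0 4]. Elementwise product with the kernel and sum: 0·-1 + 1·1 + 5·2 + 5·1 + 1·3 + 2·-1 + 4·1.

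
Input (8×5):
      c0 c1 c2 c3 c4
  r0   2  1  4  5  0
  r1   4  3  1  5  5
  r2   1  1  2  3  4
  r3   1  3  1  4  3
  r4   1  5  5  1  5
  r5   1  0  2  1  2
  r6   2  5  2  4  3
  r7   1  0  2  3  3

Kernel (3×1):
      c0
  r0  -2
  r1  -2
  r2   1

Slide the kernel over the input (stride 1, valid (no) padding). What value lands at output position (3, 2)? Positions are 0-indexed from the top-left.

-10

The receptive field on the input at this output position is [1 / 5 / 2]. Elementwise product with the kernel and sum: 1·-2 + 5·-2 + 2·1.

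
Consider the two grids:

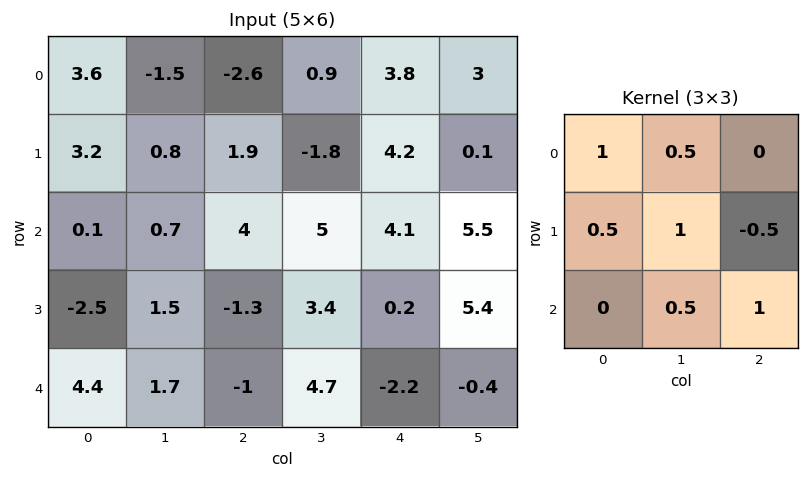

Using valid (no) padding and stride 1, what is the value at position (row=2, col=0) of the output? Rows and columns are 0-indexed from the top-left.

The receptive field on the input at this output position is [0.1 0.7 4 / -2.5 1.5 -1.3 / 4.4 1.7 -1]. Elementwise product with the kernel and sum: 0.1·1 + 0.7·0.5 + -2.5·0.5 + 1.5·1 + -1.3·-0.5 + 1.7·0.5 + -1·1.

1.2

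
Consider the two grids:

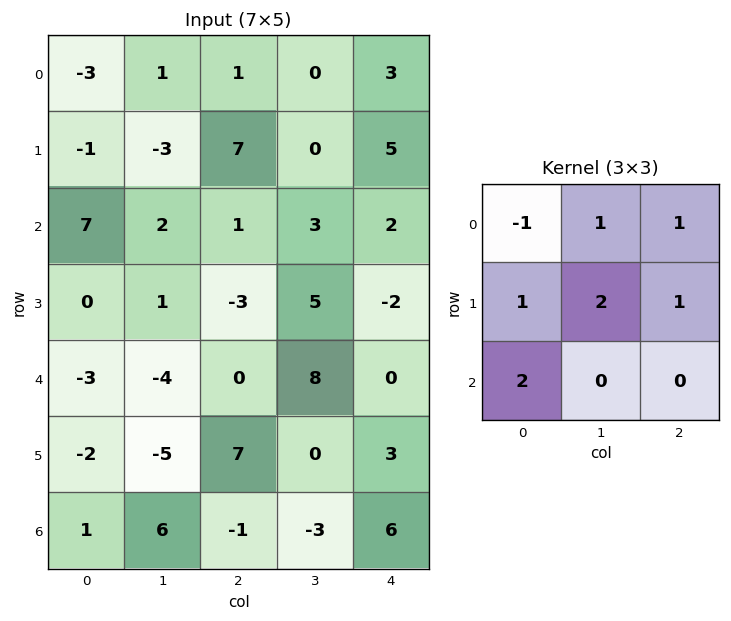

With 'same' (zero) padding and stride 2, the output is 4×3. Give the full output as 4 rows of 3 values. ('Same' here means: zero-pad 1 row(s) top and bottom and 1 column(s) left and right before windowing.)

Output[0,0]: The receptive field on the zero-padded input at this output position is [0 0 0 / 0 -3 1 / 0 -1 -3]. Elementwise product with the kernel and sum: 0·-1 + 0·1 + 0·1 + 0·1 + -3·2 + 1·1 + 0·2.

-5 -3 6
12 19 22
-9 -5 1
1 13 12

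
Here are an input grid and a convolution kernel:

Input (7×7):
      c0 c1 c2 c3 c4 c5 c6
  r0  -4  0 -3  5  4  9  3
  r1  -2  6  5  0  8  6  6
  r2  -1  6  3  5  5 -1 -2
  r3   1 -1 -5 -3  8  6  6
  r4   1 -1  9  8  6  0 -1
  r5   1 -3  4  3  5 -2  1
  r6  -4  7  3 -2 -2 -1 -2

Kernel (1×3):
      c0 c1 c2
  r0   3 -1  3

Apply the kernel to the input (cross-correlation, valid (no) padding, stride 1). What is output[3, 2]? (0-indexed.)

12

The receptive field on the input at this output position is [-5 -3 8]. Elementwise product with the kernel and sum: -5·3 + -3·-1 + 8·3.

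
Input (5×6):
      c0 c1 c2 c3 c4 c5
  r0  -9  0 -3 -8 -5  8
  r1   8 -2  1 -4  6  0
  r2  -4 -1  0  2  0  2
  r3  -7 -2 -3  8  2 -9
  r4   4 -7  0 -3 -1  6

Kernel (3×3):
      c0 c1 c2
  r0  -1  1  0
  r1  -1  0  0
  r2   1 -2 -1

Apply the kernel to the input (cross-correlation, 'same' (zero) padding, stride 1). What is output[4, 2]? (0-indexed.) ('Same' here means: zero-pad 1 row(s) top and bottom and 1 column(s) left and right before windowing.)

The receptive field on the zero-padded input at this output position is [-2 -3 8 / -7 0 -3 / 0 0 0]. Elementwise product with the kernel and sum: -2·-1 + -3·1 + -7·-1 + 0·1 + 0·-2 + 0·-1.

6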